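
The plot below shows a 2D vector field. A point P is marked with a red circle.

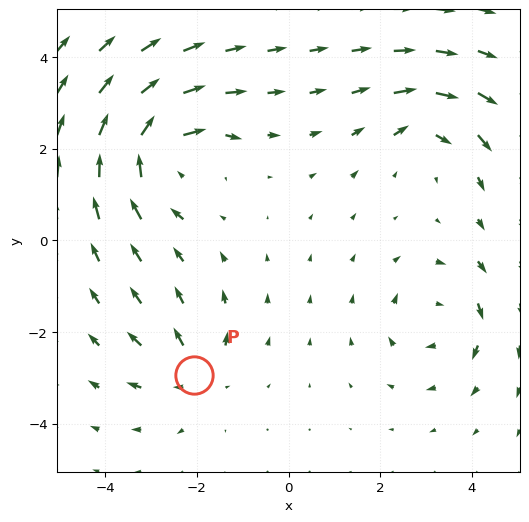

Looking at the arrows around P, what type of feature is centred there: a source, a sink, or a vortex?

source

At P (-2.1, -2.9) the arrows spread outward. Divergence about +3, curl ≈0 — positive divergence with near-zero curl is a source.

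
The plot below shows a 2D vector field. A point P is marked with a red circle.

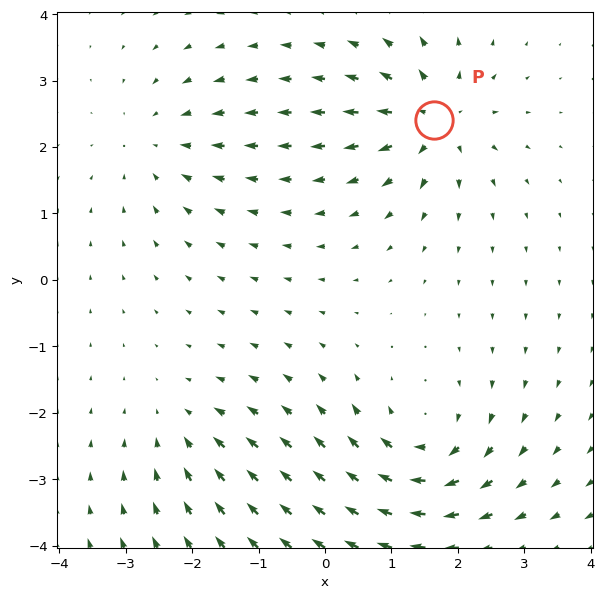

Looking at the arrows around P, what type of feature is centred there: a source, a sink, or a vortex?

At P (1.6, 2.4) the arrows spread outward. Divergence about +7, curl ≈0 — positive divergence with near-zero curl is a source.

source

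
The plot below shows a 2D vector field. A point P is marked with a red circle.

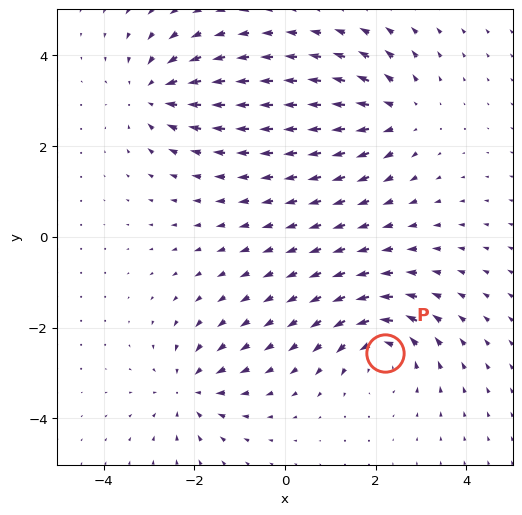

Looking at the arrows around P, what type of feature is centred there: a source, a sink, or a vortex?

vortex

At P (2.2, -2.6) the arrows circulate counterclockwise. Divergence ≈0, curl about +5 — near-zero divergence with nonzero curl is a vortex.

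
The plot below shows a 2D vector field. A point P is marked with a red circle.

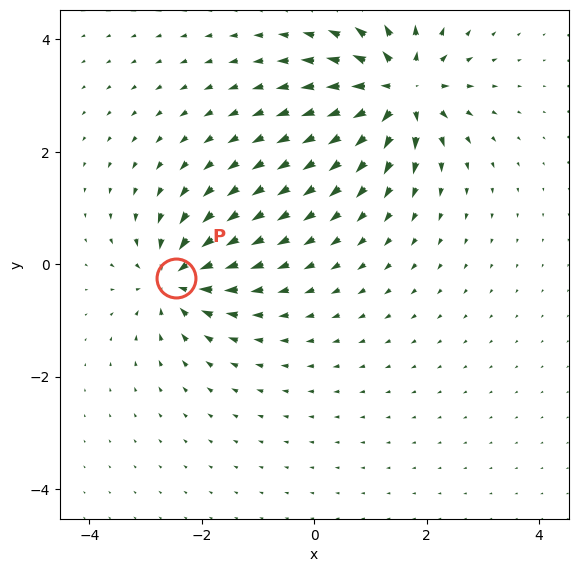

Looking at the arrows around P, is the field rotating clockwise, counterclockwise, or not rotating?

not rotating

Near P at (-2.4, -0.2) the arrows show no circulation. The curl there is ≈0.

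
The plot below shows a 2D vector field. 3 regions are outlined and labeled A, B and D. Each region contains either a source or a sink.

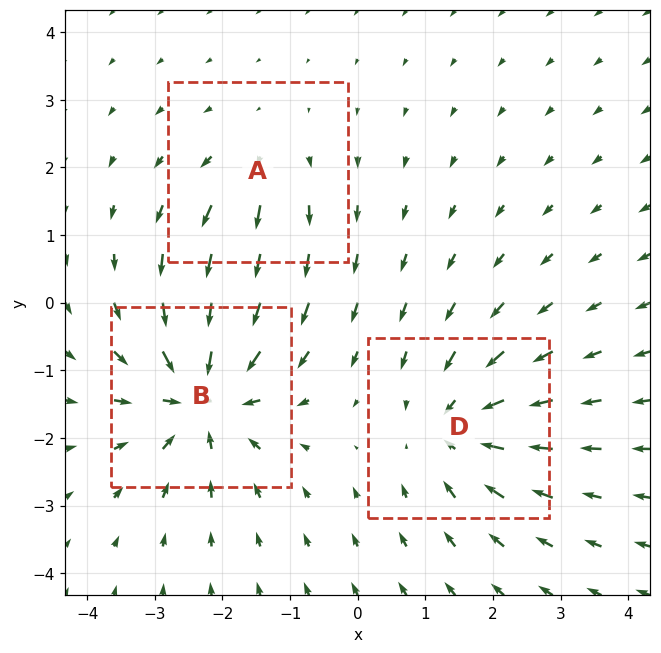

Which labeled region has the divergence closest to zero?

A

Divergence at each region's feature centre — A: about +2, B: about -5, D: about -4. Region A is closest to zero.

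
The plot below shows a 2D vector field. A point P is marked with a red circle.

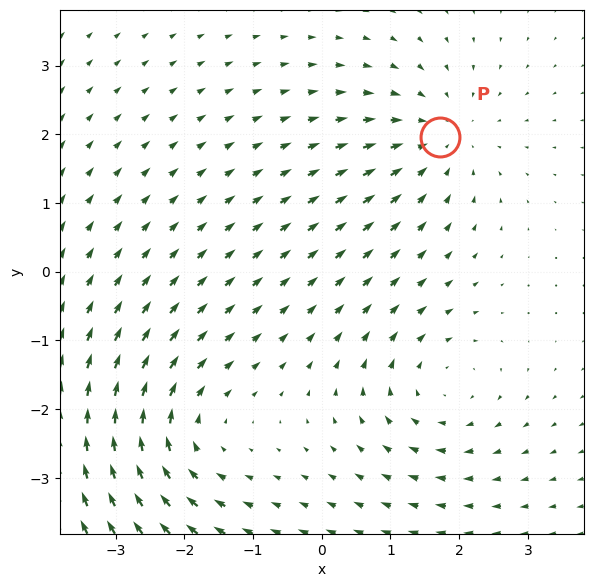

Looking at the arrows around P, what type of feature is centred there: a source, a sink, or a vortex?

At P (1.7, 2.0) the arrows converge inward. Divergence about -3, curl ≈0 — negative divergence with near-zero curl is a sink.

sink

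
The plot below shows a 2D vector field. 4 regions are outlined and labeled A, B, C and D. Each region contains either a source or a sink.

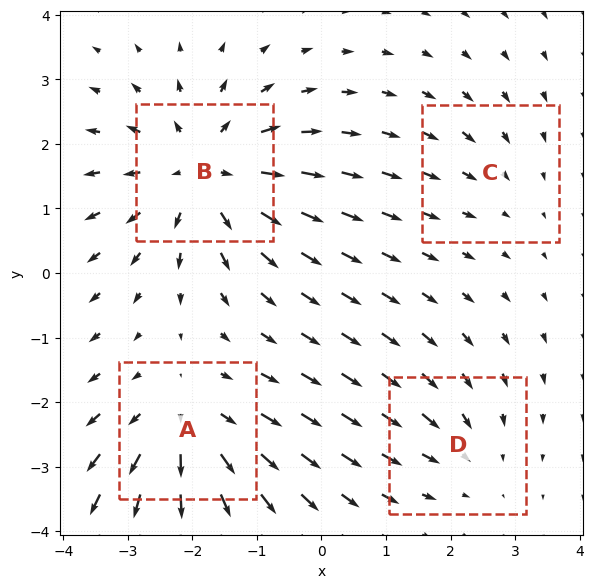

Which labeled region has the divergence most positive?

B

Divergence at each region's feature centre — A: about +4, B: about +6, C: about -2, D: about -3. Region B is most positive.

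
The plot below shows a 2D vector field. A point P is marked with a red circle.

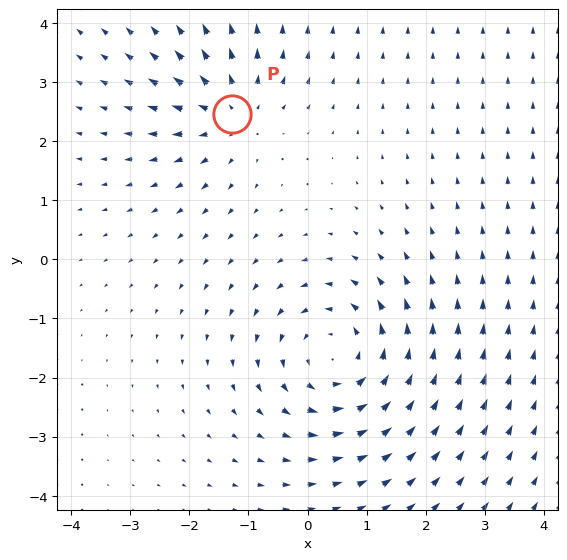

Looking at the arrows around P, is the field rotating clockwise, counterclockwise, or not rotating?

Near P at (-1.3, 2.5) the arrows show no circulation. The curl there is ≈0.

not rotating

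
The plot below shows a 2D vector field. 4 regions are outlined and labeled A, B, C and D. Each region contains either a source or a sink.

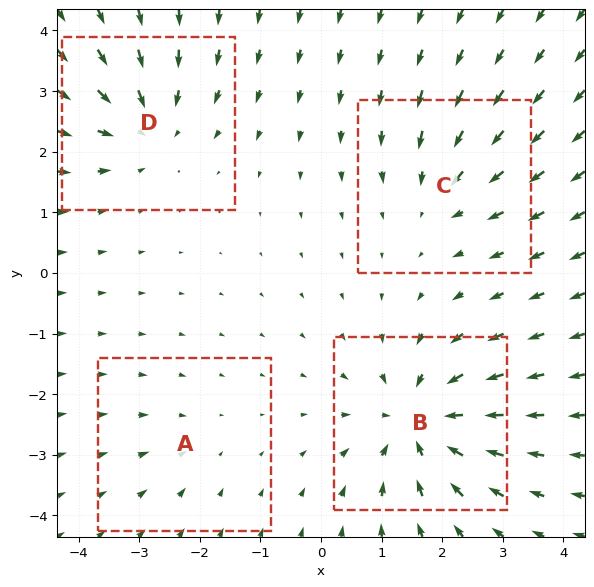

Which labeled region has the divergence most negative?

Divergence at each region's feature centre — A: about -2, B: about -7, C: about -4, D: about -5. Region B is most negative.

B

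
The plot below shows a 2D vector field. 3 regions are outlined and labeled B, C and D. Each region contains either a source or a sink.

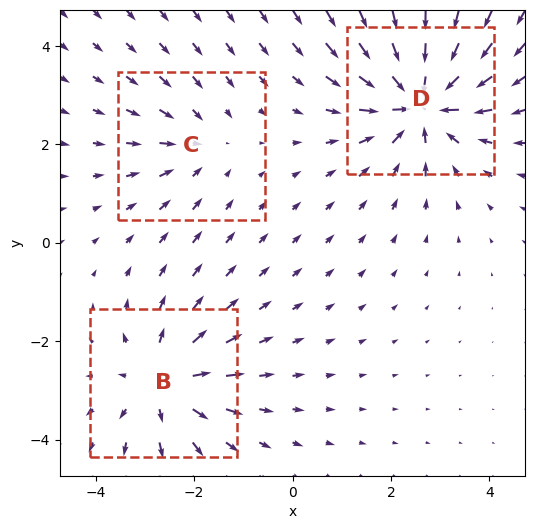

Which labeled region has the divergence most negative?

D

Divergence at each region's feature centre — B: about +3, C: about -2, D: about -5. Region D is most negative.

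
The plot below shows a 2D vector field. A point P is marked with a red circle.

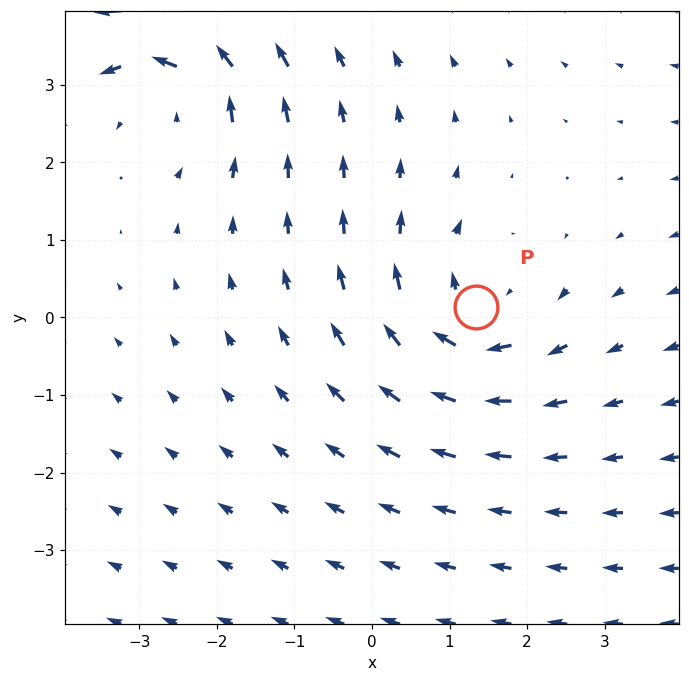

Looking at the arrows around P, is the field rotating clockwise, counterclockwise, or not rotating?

clockwise

Near P at (1.3, 0.1) the arrows circulate clockwise. The curl (z-component) there is about -3; negative curl means clockwise rotation.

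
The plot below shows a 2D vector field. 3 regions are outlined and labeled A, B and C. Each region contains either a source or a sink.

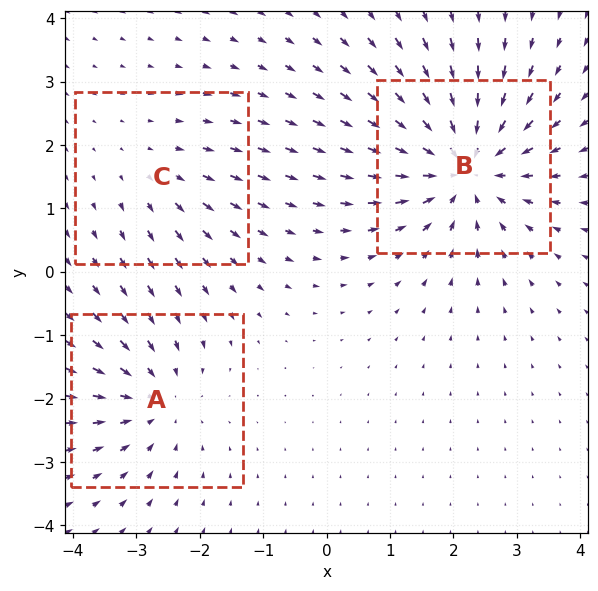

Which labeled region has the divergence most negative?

Divergence at each region's feature centre — A: about -3, B: about -5, C: about +2. Region B is most negative.

B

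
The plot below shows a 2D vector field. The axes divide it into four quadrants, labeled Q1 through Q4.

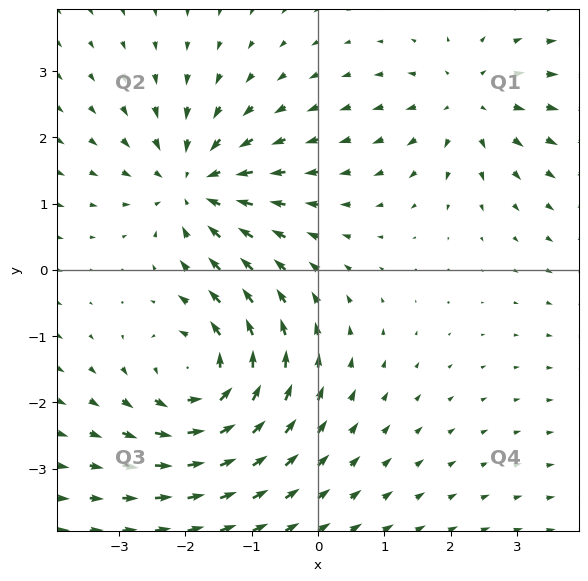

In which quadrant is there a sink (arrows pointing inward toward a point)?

The sink sits at approximately (-1.9, 1.3), which lies in quadrant Q2. The divergence there is about -4, negative as expected for a sink.

Q2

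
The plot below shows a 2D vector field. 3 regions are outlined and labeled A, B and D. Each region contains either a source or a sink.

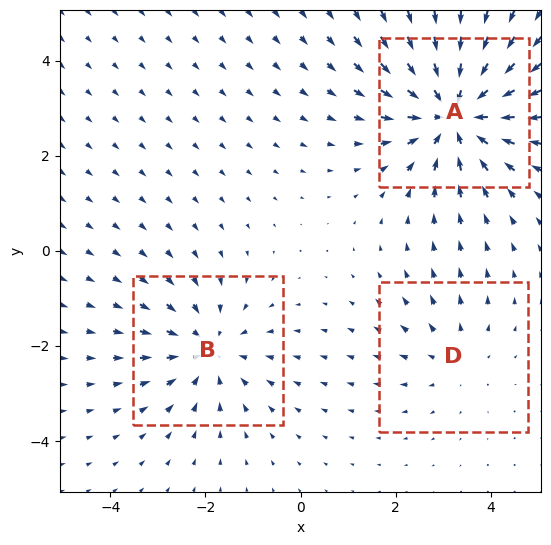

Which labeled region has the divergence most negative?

Divergence at each region's feature centre — A: about -4, B: about -3, D: about +2. Region A is most negative.

A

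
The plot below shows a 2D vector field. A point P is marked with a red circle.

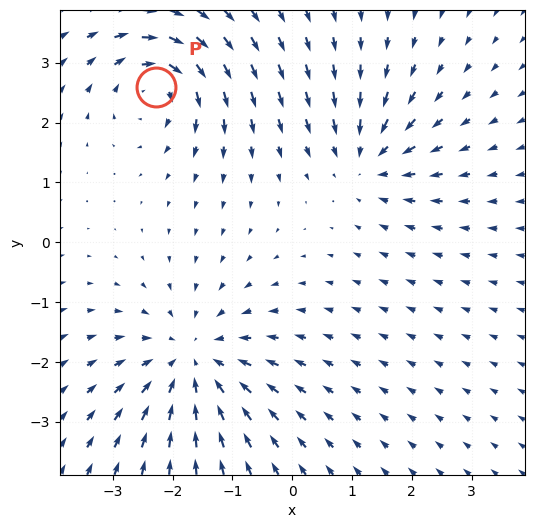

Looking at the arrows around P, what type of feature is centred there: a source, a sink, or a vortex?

At P (-2.3, 2.6) the arrows circulate clockwise. Divergence ≈0, curl about -5 — near-zero divergence with nonzero curl is a vortex.

vortex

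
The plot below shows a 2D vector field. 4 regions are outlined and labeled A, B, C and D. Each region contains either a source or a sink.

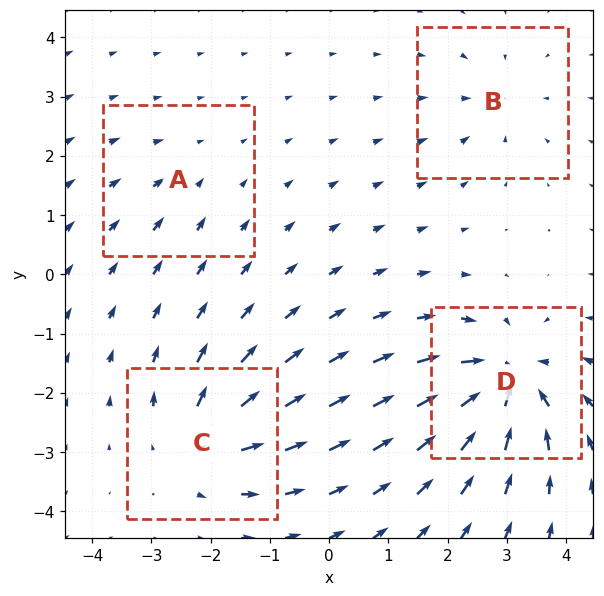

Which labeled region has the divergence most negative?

D

Divergence at each region's feature centre — A: about -2, B: about -4, C: about +6, D: about -9. Region D is most negative.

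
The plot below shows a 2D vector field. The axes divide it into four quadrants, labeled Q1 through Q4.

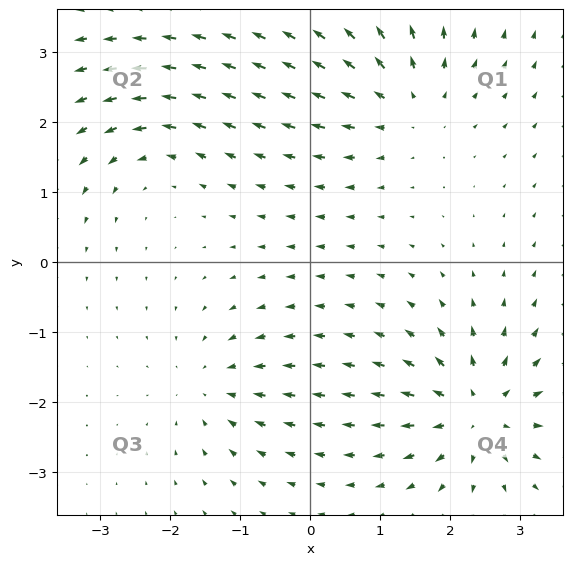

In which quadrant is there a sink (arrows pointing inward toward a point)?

The sink sits at approximately (-1.4, -1.8), which lies in quadrant Q3. The divergence there is about -3, negative as expected for a sink.

Q3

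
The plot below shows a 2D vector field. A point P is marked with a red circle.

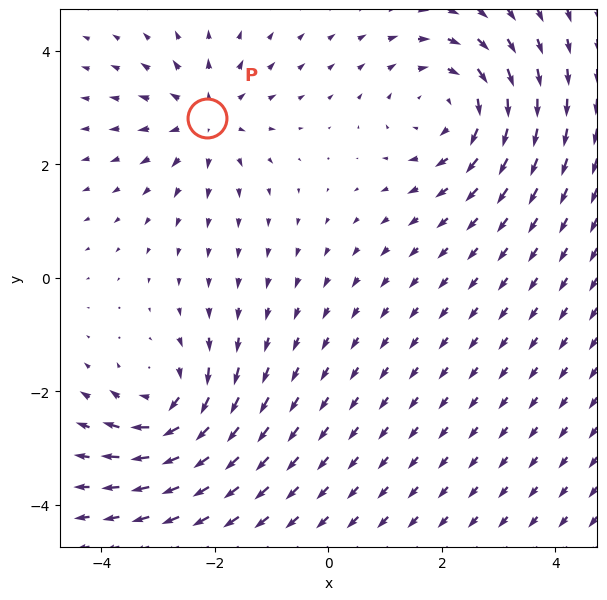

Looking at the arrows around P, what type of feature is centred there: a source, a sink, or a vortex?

source

At P (-2.1, 2.8) the arrows spread outward. Divergence about +4, curl ≈0 — positive divergence with near-zero curl is a source.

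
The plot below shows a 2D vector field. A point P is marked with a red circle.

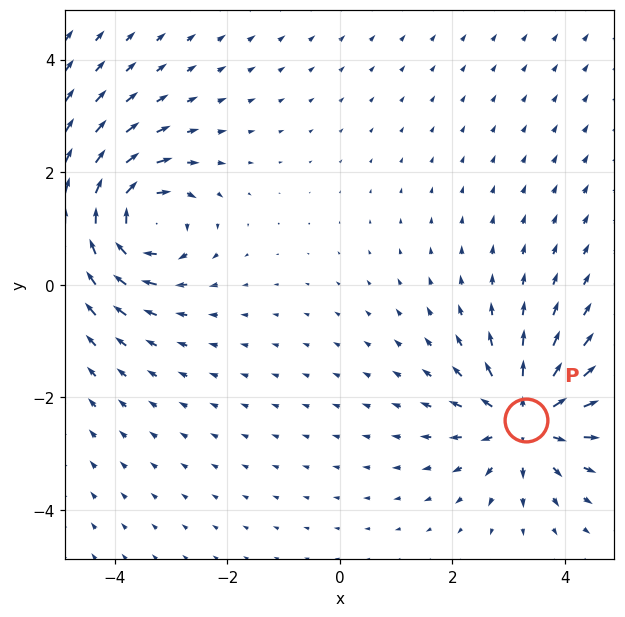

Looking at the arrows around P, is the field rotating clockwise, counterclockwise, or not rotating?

not rotating

Near P at (3.3, -2.4) the arrows show no circulation. The curl there is ≈0.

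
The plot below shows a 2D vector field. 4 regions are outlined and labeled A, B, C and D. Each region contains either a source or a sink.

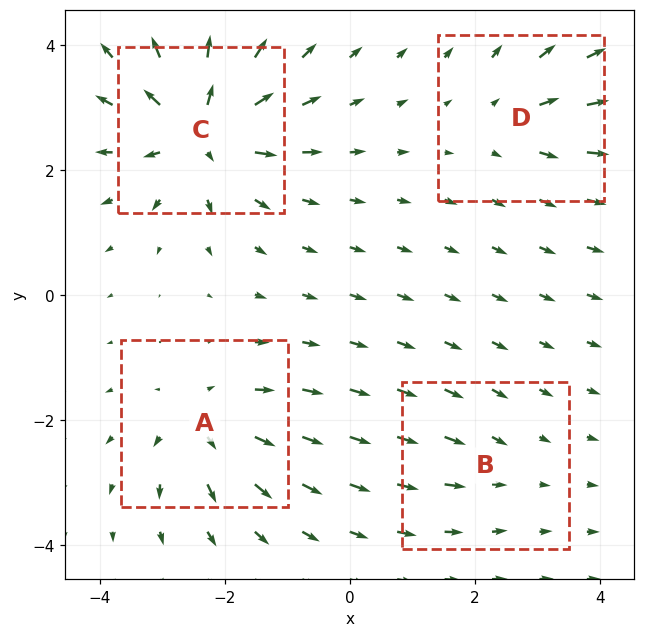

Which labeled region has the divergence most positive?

C

Divergence at each region's feature centre — A: about +6, B: about -2, C: about +9, D: about +4. Region C is most positive.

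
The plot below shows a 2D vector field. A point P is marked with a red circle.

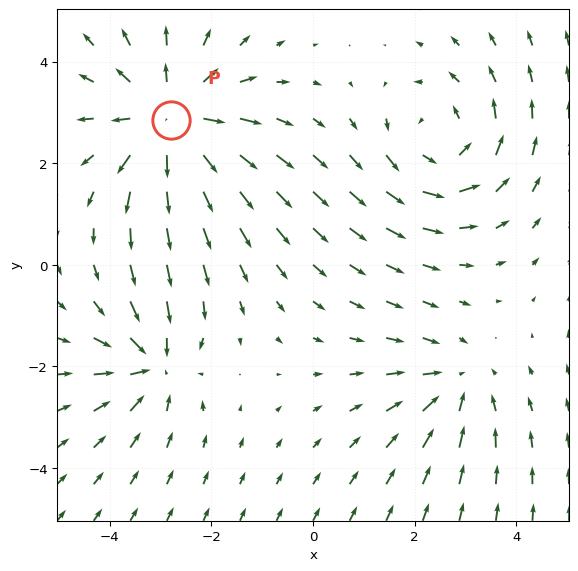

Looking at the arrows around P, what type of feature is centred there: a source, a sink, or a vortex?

source

At P (-2.8, 2.9) the arrows spread outward. Divergence about +4, curl ≈0 — positive divergence with near-zero curl is a source.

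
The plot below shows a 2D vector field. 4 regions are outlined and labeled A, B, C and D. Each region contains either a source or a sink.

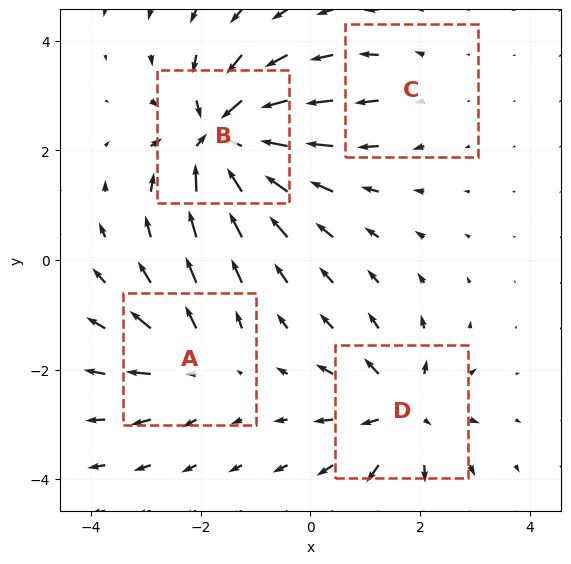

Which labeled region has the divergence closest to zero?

C

Divergence at each region's feature centre — A: about +4, B: about -9, C: about +2, D: about +6. Region C is closest to zero.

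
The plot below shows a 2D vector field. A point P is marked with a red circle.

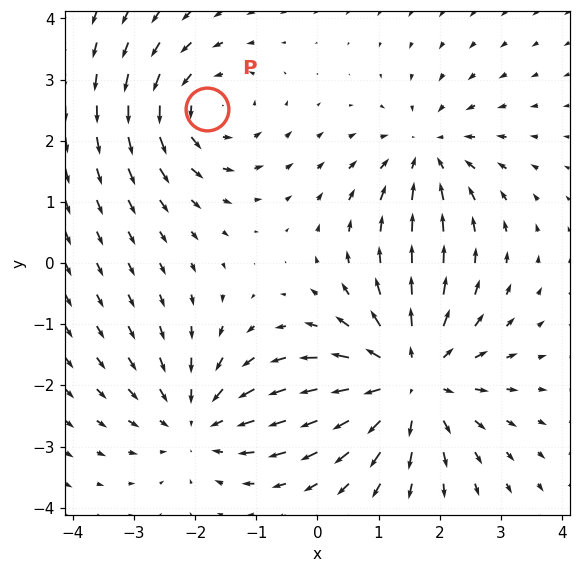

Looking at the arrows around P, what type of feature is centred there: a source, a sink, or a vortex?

At P (-1.8, 2.5) the arrows circulate counterclockwise. Divergence ≈0, curl about +4 — near-zero divergence with nonzero curl is a vortex.

vortex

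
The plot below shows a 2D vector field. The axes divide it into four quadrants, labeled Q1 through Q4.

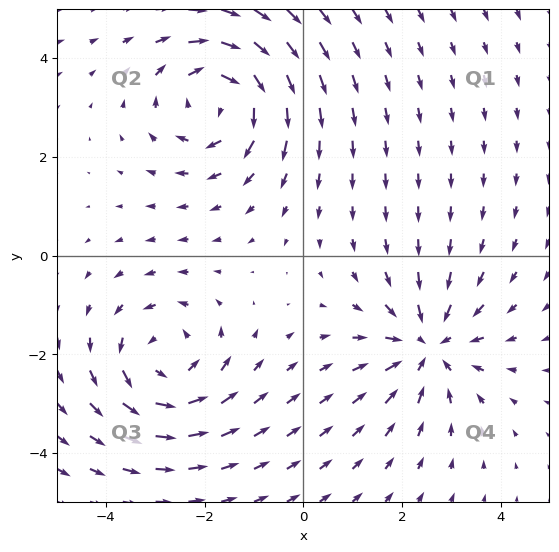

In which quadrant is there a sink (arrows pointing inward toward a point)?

Q4

The sink sits at approximately (2.5, -1.8), which lies in quadrant Q4. The divergence there is about -4, negative as expected for a sink.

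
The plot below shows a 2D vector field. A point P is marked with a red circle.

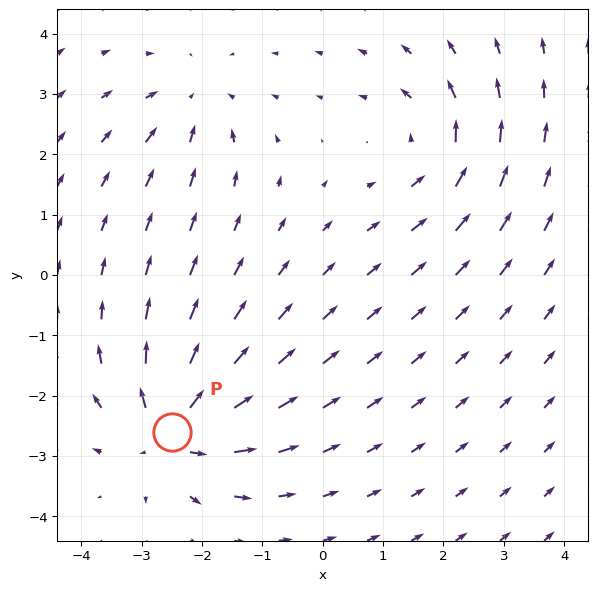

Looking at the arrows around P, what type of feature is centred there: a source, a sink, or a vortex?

source

At P (-2.5, -2.6) the arrows spread outward. Divergence about +5, curl ≈0 — positive divergence with near-zero curl is a source.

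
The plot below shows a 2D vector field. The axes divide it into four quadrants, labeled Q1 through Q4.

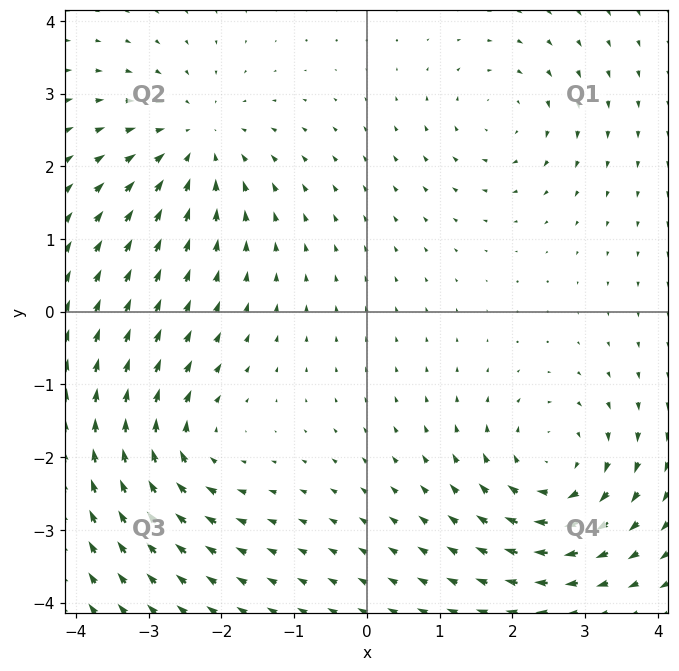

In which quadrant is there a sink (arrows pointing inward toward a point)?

The sink sits at approximately (-2.4, 2.3), which lies in quadrant Q2. The divergence there is about -4, negative as expected for a sink.

Q2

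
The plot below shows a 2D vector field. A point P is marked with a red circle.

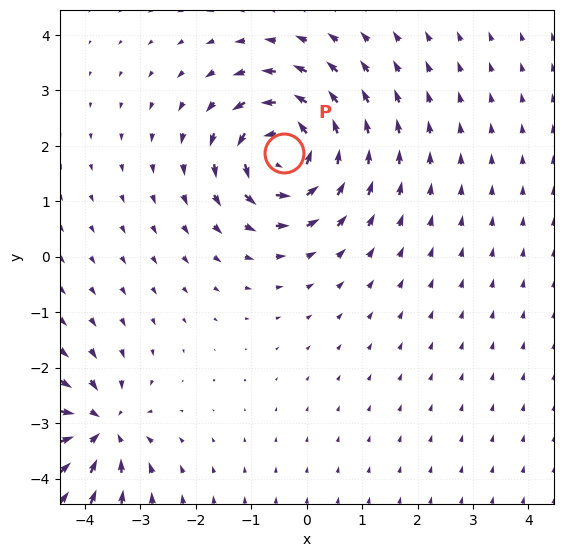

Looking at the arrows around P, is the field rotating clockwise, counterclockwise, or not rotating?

Near P at (-0.4, 1.9) the arrows circulate counterclockwise. The curl (z-component) there is about +7; positive curl means counterclockwise rotation.

counterclockwise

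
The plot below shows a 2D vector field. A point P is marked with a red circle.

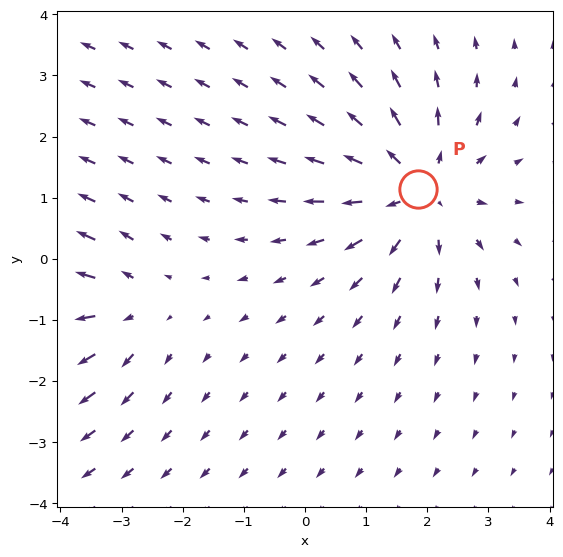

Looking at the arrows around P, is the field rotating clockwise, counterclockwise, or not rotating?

Near P at (1.8, 1.1) the arrows show no circulation. The curl there is ≈0.

not rotating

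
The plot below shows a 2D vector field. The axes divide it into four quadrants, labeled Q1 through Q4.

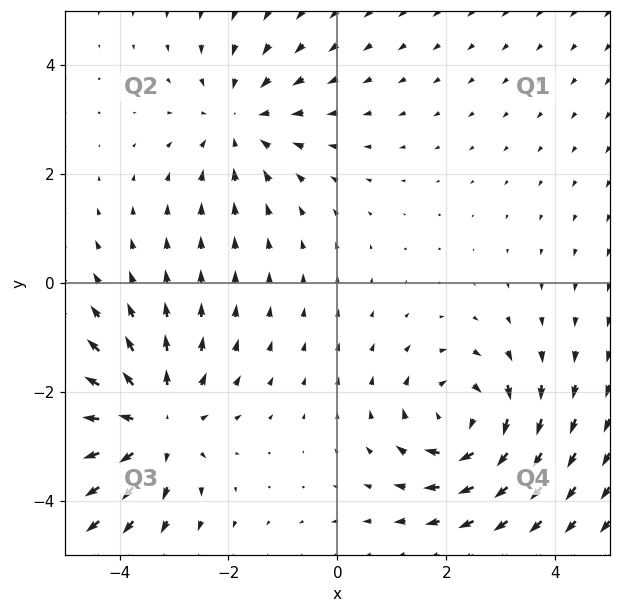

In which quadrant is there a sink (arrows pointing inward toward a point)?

Q2

The sink sits at approximately (-1.8, 3.0), which lies in quadrant Q2. The divergence there is about -2, negative as expected for a sink.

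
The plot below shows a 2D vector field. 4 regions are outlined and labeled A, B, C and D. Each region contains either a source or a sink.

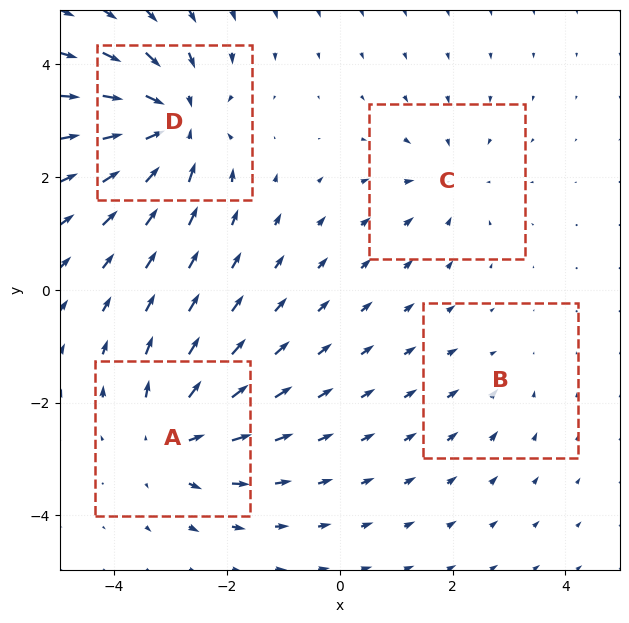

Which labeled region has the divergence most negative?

D

Divergence at each region's feature centre — A: about +5, B: about -2, C: about -3, D: about -7. Region D is most negative.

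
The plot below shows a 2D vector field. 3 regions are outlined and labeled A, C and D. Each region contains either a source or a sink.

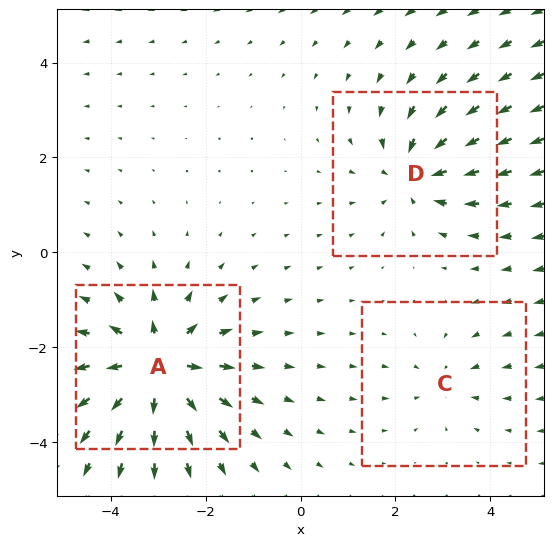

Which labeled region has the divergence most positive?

A

Divergence at each region's feature centre — A: about +5, C: about -2, D: about -4. Region A is most positive.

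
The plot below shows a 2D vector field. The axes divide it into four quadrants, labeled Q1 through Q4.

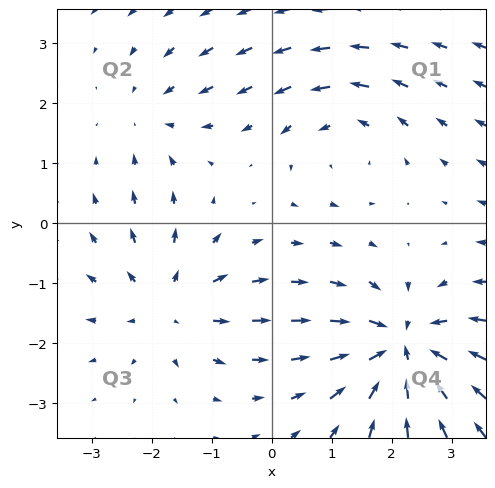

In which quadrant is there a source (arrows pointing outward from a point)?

The source sits at approximately (-1.7, -1.4), which lies in quadrant Q3. The divergence there is about +4, positive as expected for a source.

Q3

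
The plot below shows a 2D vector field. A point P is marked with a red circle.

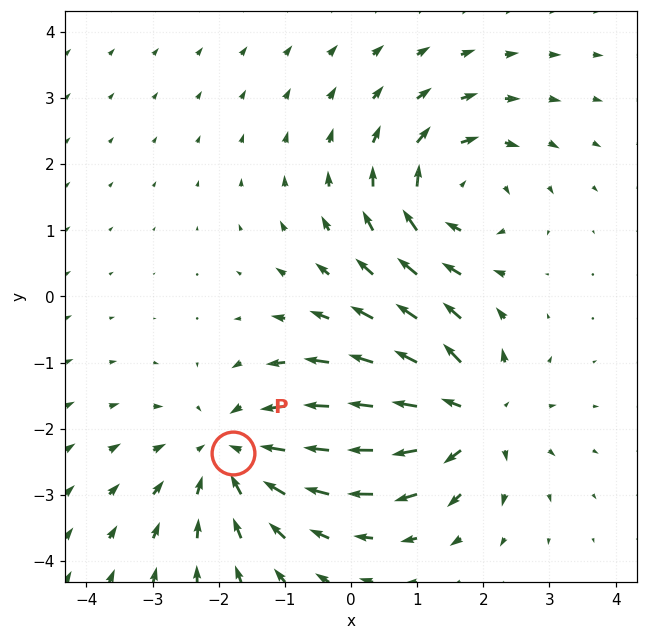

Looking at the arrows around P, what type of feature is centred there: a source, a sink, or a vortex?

sink

At P (-1.8, -2.4) the arrows converge inward. Divergence about -3, curl ≈0 — negative divergence with near-zero curl is a sink.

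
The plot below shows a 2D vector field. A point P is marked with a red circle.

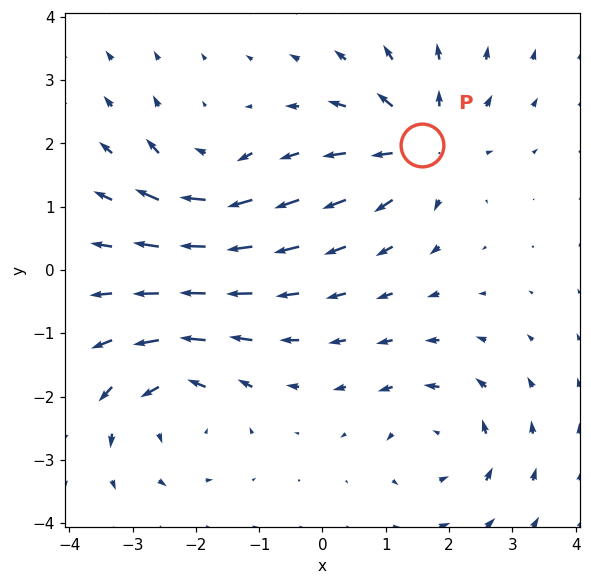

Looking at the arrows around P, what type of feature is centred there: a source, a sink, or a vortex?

At P (1.6, 2.0) the arrows spread outward. Divergence about +6, curl ≈0 — positive divergence with near-zero curl is a source.

source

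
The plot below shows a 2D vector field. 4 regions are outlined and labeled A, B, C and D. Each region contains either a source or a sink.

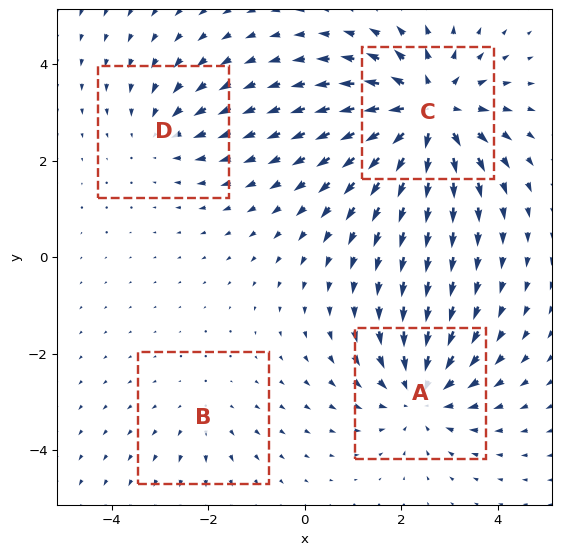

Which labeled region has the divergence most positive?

C

Divergence at each region's feature centre — A: about -5, B: about +2, C: about +7, D: about -3. Region C is most positive.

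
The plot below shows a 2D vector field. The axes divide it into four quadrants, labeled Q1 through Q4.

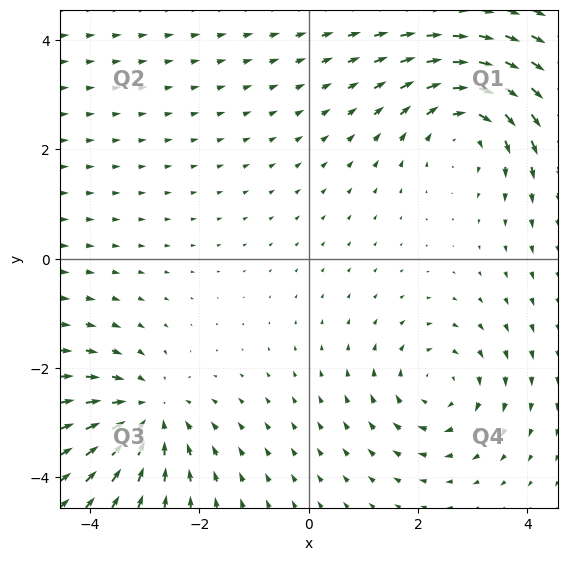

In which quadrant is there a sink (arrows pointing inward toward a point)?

The sink sits at approximately (-3.0, -2.8), which lies in quadrant Q3. The divergence there is about -4, negative as expected for a sink.

Q3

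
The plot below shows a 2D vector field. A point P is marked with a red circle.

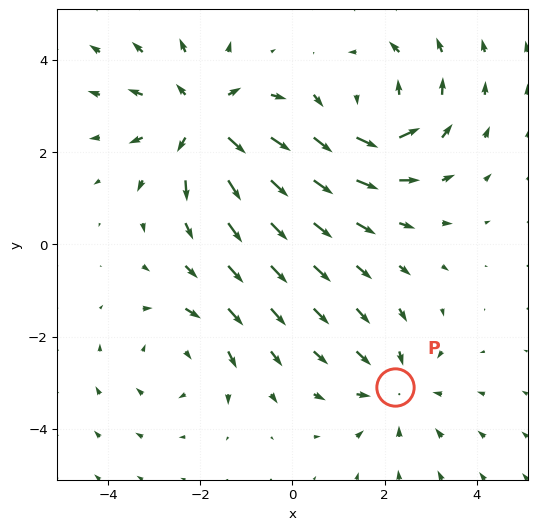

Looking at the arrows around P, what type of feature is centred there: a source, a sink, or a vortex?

sink

At P (2.2, -3.1) the arrows converge inward. Divergence about -3, curl ≈0 — negative divergence with near-zero curl is a sink.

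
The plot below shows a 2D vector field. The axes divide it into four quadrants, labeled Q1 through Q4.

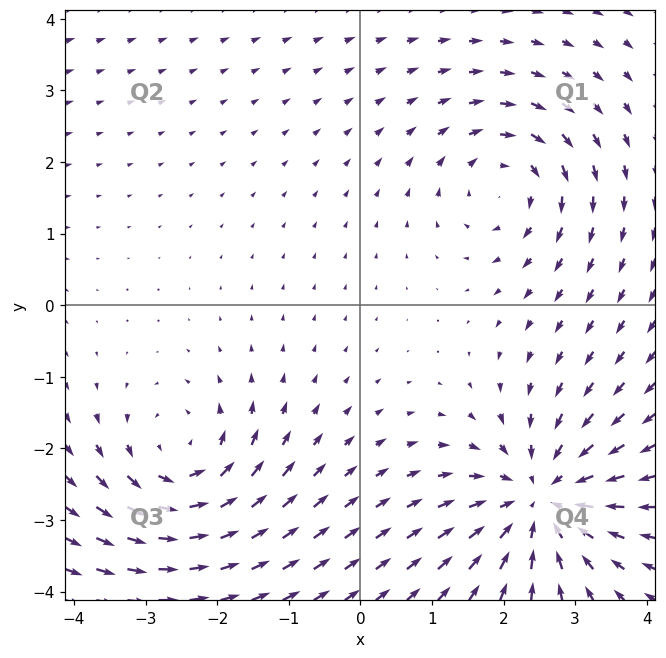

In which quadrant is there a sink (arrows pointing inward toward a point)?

The sink sits at approximately (2.5, -2.7), which lies in quadrant Q4. The divergence there is about -5, negative as expected for a sink.

Q4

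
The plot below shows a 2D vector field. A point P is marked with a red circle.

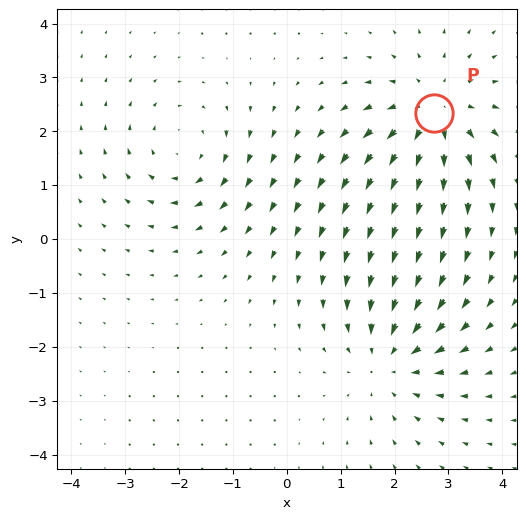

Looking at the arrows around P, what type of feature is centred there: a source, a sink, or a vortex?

source

At P (2.7, 2.3) the arrows spread outward. Divergence about +4, curl ≈0 — positive divergence with near-zero curl is a source.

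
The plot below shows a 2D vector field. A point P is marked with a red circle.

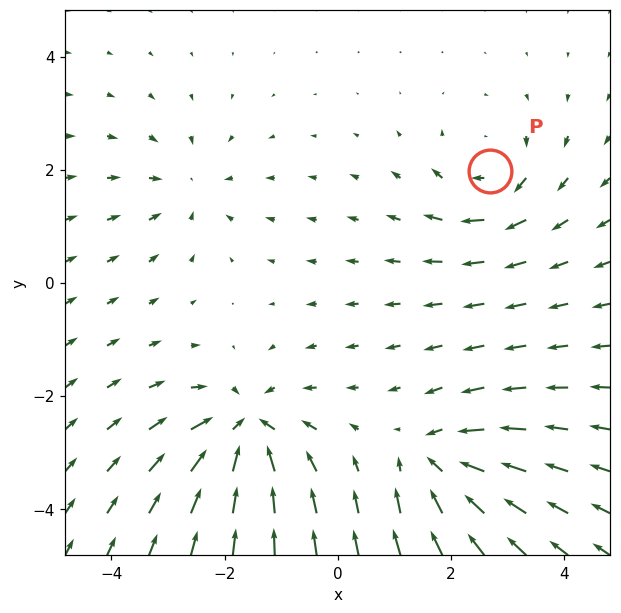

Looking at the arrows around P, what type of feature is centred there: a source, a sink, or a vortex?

vortex

At P (2.7, 2.0) the arrows circulate clockwise. Divergence ≈0, curl about -4 — near-zero divergence with nonzero curl is a vortex.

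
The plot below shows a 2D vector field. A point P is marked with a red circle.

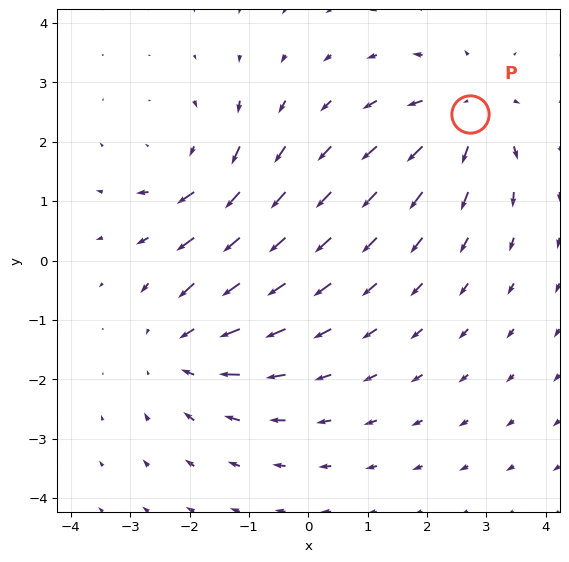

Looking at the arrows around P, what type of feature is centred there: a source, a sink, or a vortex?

source

At P (2.7, 2.5) the arrows spread outward. Divergence about +4, curl ≈0 — positive divergence with near-zero curl is a source.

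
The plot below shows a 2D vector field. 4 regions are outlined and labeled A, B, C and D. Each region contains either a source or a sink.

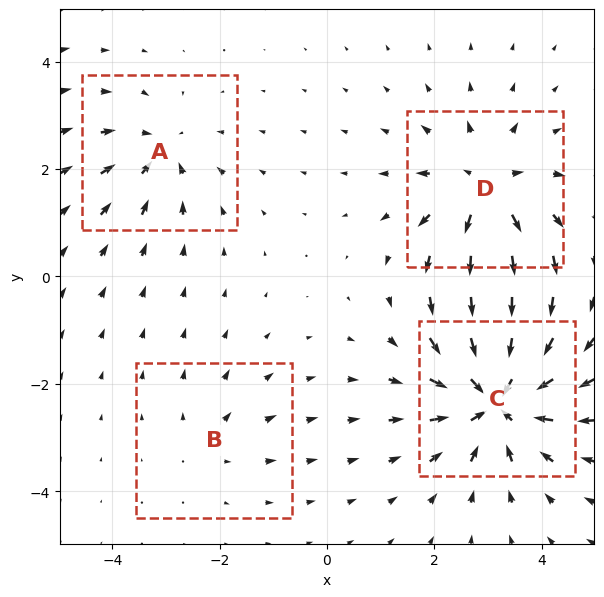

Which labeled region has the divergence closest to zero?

Divergence at each region's feature centre — A: about -4, B: about +2, C: about -7, D: about +5. Region B is closest to zero.

B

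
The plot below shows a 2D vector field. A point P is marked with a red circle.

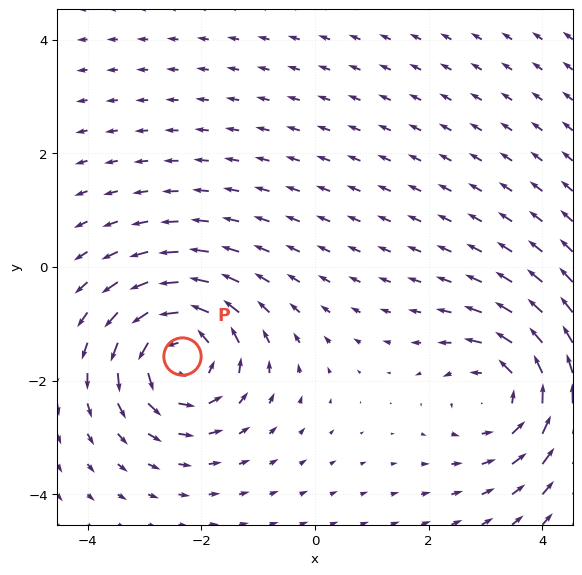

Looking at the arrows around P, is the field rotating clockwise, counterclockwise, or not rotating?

Near P at (-2.3, -1.6) the arrows circulate counterclockwise. The curl (z-component) there is about +5; positive curl means counterclockwise rotation.

counterclockwise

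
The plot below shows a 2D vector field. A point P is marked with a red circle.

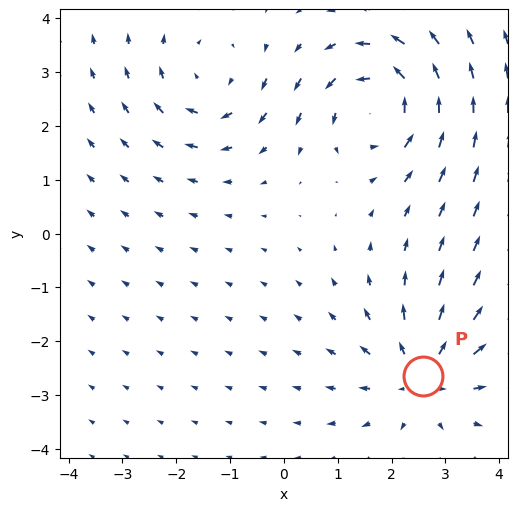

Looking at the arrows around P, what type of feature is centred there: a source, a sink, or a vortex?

At P (2.6, -2.6) the arrows spread outward. Divergence about +4, curl ≈0 — positive divergence with near-zero curl is a source.

source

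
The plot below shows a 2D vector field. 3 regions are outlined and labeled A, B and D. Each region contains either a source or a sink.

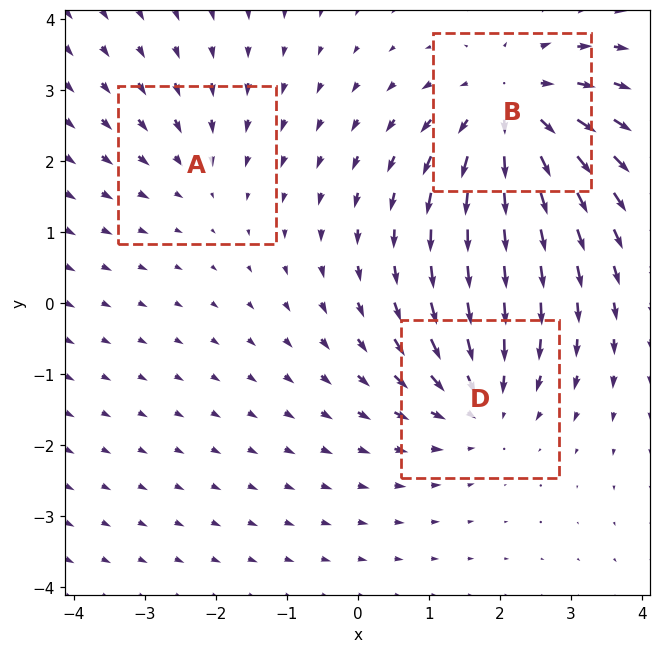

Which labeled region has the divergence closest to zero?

Divergence at each region's feature centre — A: about -2, B: about +4, D: about -3. Region A is closest to zero.

A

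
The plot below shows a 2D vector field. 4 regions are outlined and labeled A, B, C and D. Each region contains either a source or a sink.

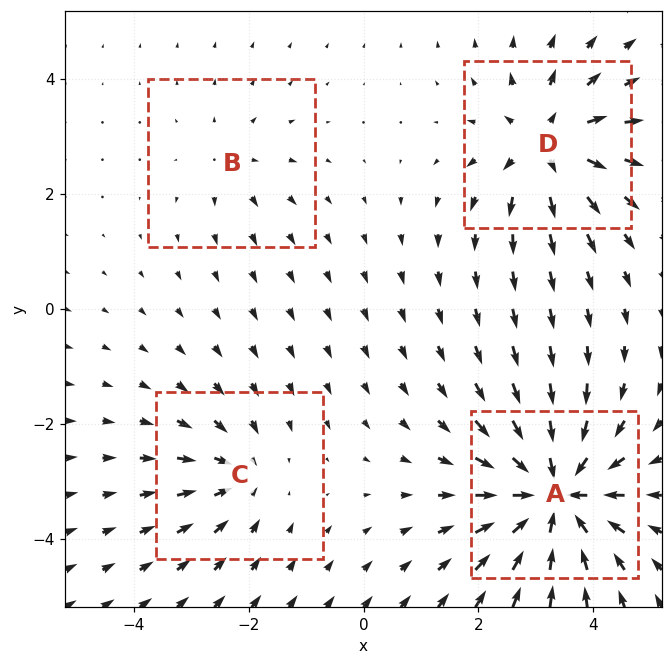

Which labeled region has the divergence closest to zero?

B

Divergence at each region's feature centre — A: about -8, B: about +2, C: about -4, D: about +5. Region B is closest to zero.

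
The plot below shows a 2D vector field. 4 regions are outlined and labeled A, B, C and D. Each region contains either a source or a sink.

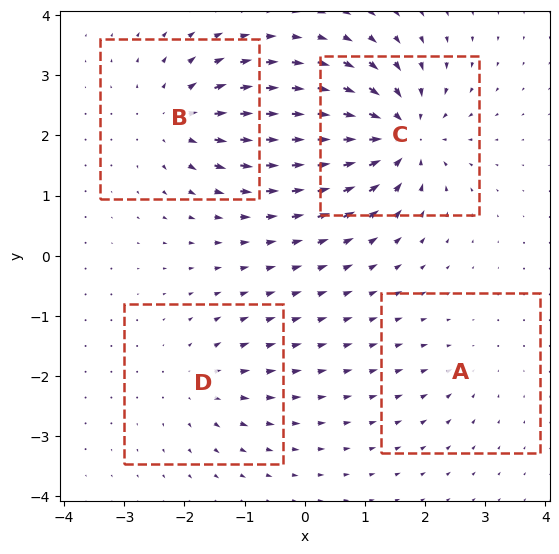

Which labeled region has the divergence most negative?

Divergence at each region's feature centre — A: about -3, B: about +6, C: about -9, D: about +4. Region C is most negative.

C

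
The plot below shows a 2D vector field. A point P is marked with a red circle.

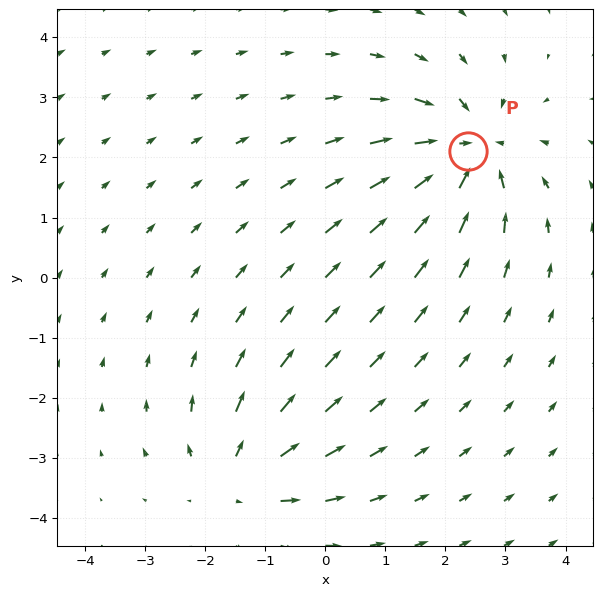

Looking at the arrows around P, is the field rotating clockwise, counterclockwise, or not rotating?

Near P at (2.4, 2.1) the arrows show no circulation. The curl there is ≈0.

not rotating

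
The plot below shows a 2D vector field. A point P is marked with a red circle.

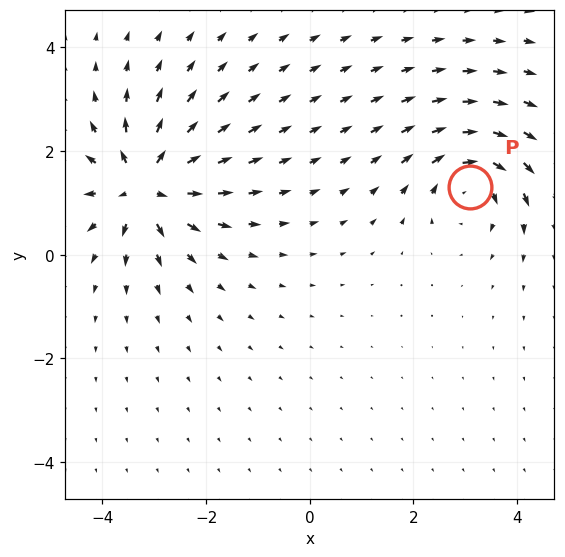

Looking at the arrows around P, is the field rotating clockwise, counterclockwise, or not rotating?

Near P at (3.1, 1.3) the arrows circulate clockwise. The curl (z-component) there is about -5; negative curl means clockwise rotation.

clockwise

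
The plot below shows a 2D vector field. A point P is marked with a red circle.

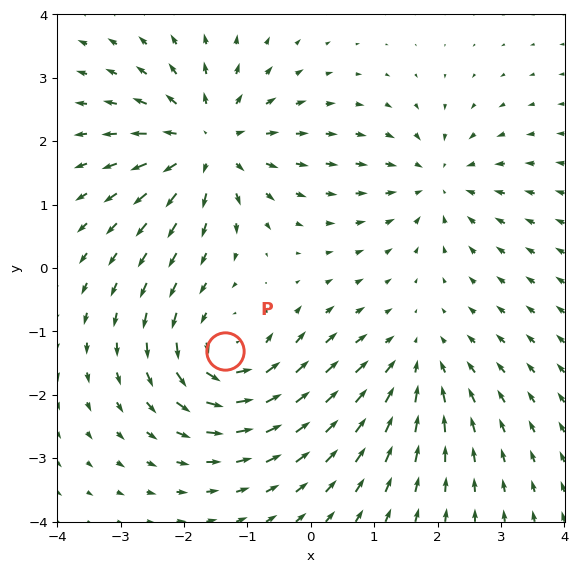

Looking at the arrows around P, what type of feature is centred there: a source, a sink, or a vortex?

At P (-1.4, -1.3) the arrows circulate counterclockwise. Divergence ≈0, curl about +5 — near-zero divergence with nonzero curl is a vortex.

vortex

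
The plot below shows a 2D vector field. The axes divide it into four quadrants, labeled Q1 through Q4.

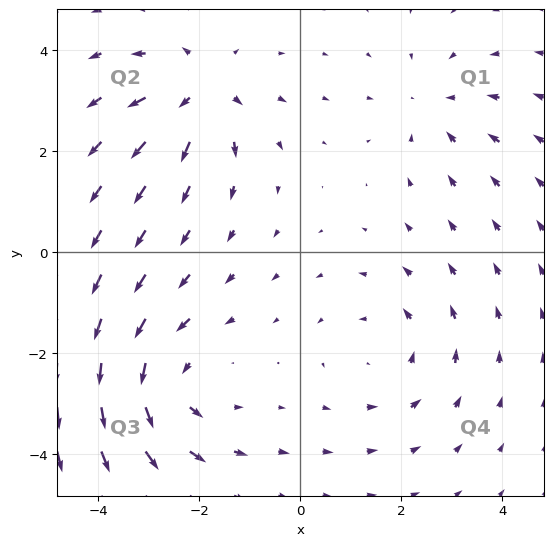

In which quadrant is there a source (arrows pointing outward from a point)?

Q2

The source sits at approximately (-2.0, 3.2), which lies in quadrant Q2. The divergence there is about +5, positive as expected for a source.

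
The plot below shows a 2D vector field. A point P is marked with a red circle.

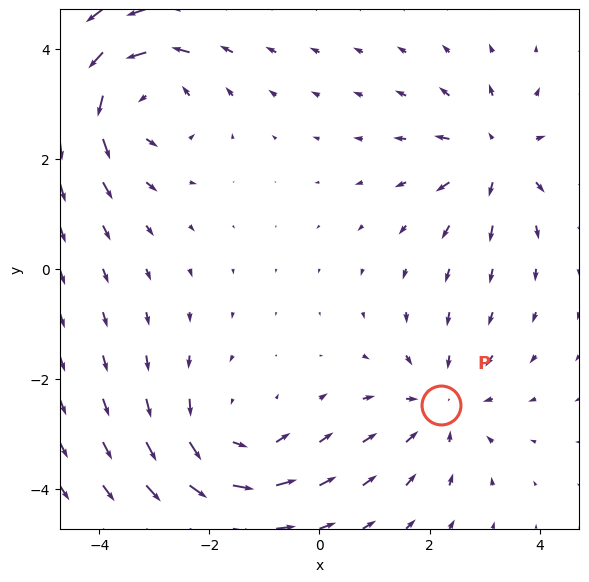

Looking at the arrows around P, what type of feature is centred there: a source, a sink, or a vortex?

At P (2.2, -2.5) the arrows converge inward. Divergence about -3, curl ≈0 — negative divergence with near-zero curl is a sink.

sink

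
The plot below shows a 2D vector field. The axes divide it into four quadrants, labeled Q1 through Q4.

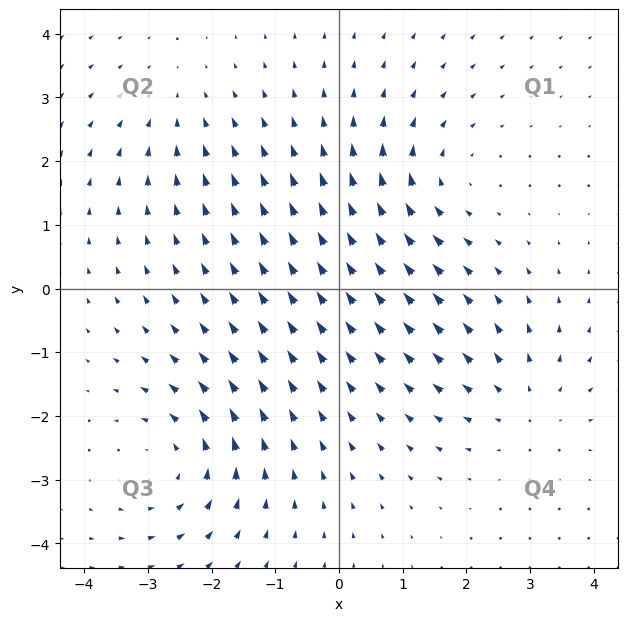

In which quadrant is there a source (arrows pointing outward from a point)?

The source sits at approximately (2.9, -1.8), which lies in quadrant Q4. The divergence there is about +3, positive as expected for a source.

Q4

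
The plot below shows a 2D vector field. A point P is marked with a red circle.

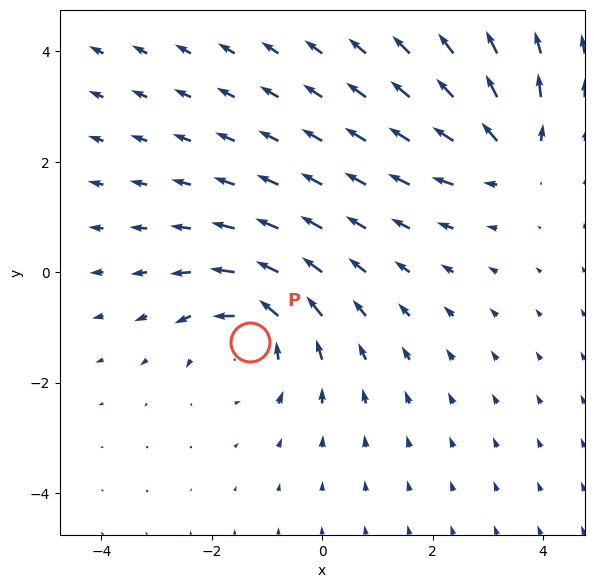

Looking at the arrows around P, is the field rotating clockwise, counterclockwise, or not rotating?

counterclockwise

Near P at (-1.3, -1.3) the arrows circulate counterclockwise. The curl (z-component) there is about +3; positive curl means counterclockwise rotation.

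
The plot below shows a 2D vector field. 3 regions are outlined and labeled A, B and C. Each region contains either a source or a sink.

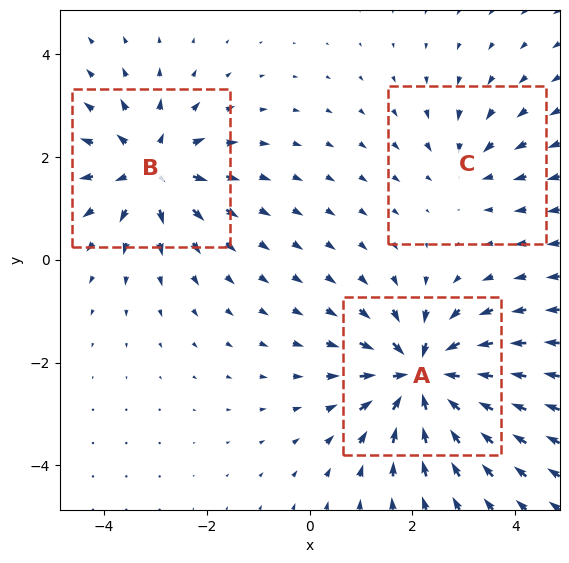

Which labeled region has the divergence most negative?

A

Divergence at each region's feature centre — A: about -5, B: about +4, C: about -2. Region A is most negative.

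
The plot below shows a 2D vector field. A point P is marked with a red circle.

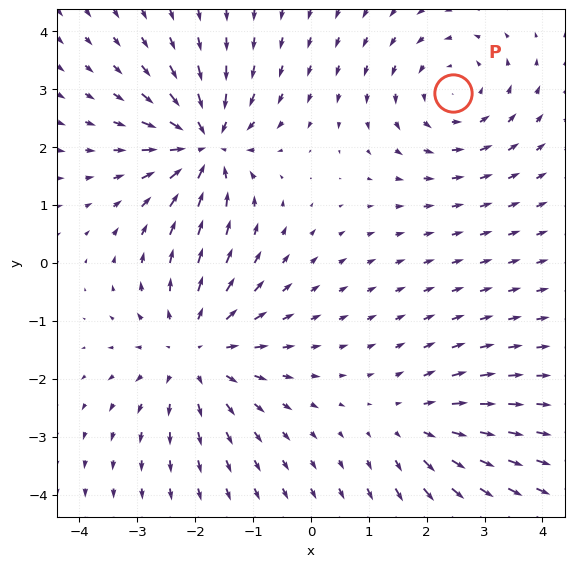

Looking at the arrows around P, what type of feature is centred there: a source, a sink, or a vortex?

At P (2.4, 2.9) the arrows circulate counterclockwise. Divergence ≈0, curl about +3 — near-zero divergence with nonzero curl is a vortex.

vortex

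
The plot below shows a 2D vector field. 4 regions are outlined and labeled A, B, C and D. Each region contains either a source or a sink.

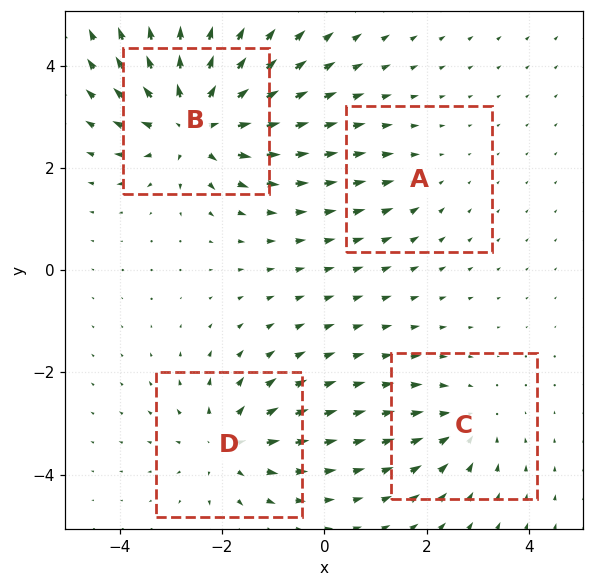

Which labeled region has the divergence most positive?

Divergence at each region's feature centre — A: about -2, B: about +8, C: about -4, D: about +5. Region B is most positive.

B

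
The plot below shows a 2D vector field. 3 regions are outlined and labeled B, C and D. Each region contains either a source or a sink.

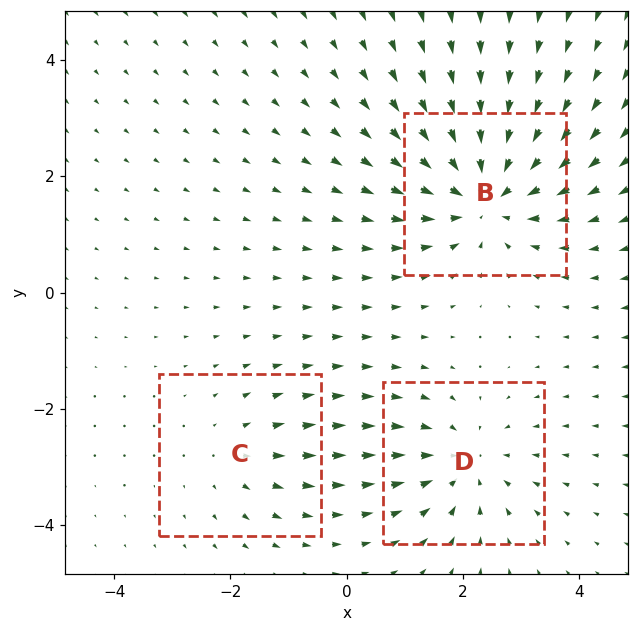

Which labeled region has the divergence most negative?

B

Divergence at each region's feature centre — B: about -4, C: about +2, D: about -3. Region B is most negative.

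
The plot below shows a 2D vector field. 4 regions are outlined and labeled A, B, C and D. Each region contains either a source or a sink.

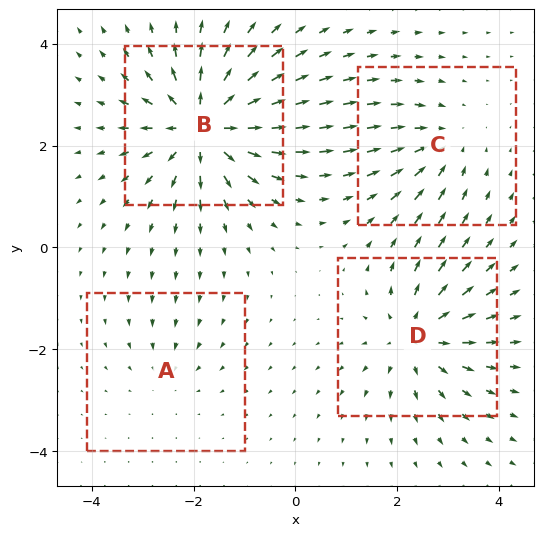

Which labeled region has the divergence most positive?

Divergence at each region's feature centre — A: about -2, B: about +8, C: about -4, D: about +5. Region B is most positive.

B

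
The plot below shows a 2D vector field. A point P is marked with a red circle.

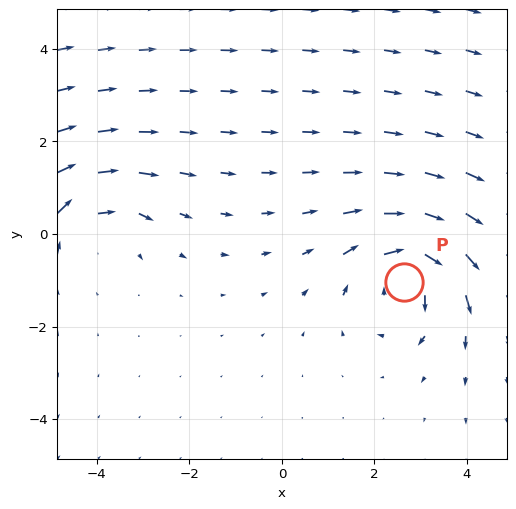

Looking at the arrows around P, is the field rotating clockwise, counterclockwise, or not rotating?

Near P at (2.6, -1.0) the arrows circulate clockwise. The curl (z-component) there is about -5; negative curl means clockwise rotation.

clockwise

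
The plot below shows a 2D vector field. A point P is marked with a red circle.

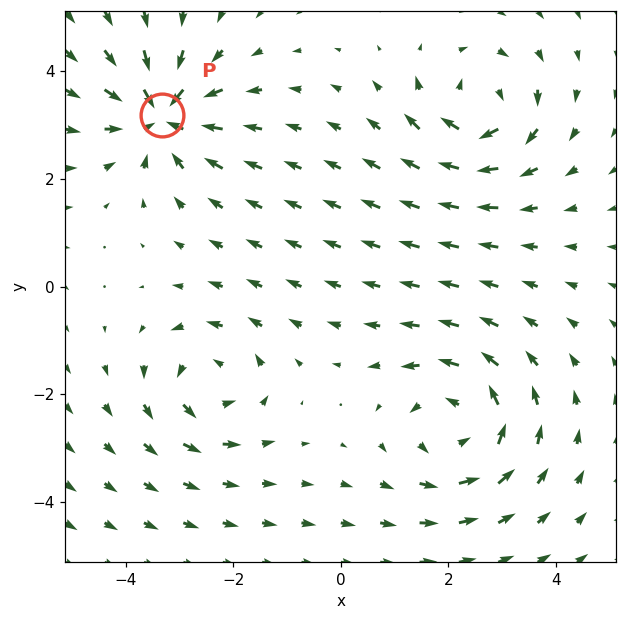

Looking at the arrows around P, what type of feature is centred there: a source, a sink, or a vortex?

sink

At P (-3.3, 3.2) the arrows converge inward. Divergence about -4, curl ≈0 — negative divergence with near-zero curl is a sink.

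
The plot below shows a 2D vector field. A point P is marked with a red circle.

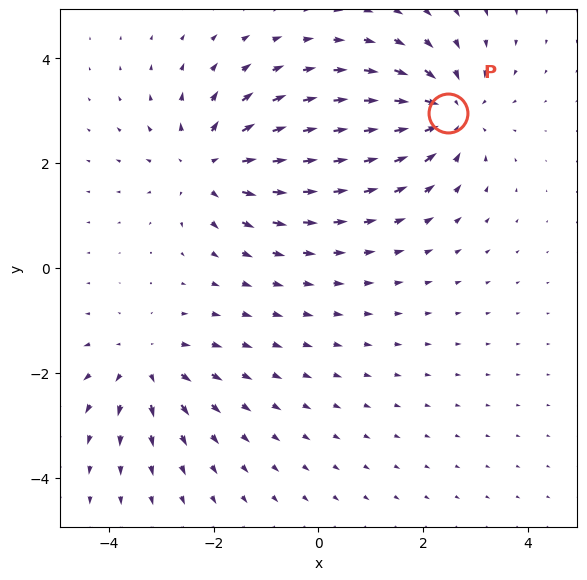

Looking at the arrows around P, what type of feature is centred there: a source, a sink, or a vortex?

sink

At P (2.5, 3.0) the arrows converge inward. Divergence about -5, curl ≈0 — negative divergence with near-zero curl is a sink.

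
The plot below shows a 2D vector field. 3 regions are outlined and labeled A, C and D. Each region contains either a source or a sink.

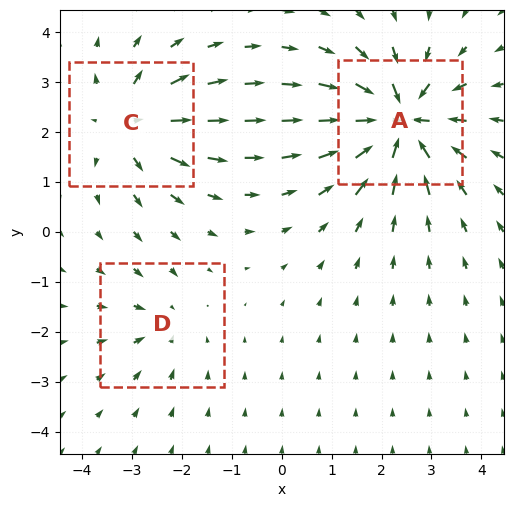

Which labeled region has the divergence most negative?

A

Divergence at each region's feature centre — A: about -6, C: about +4, D: about -2. Region A is most negative.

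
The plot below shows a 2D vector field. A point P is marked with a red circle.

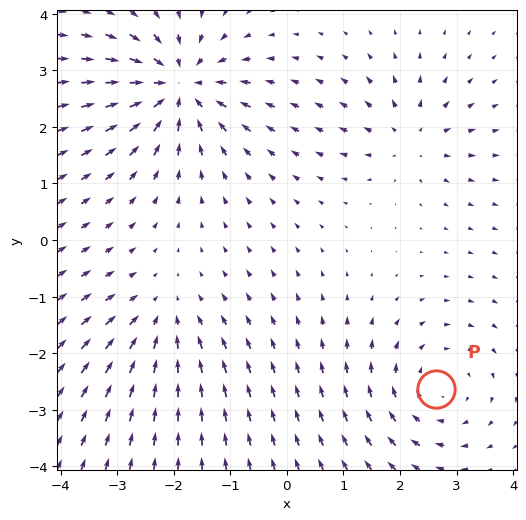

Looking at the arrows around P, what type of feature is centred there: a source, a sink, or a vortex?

vortex

At P (2.6, -2.6) the arrows circulate clockwise. Divergence ≈0, curl about -3 — near-zero divergence with nonzero curl is a vortex.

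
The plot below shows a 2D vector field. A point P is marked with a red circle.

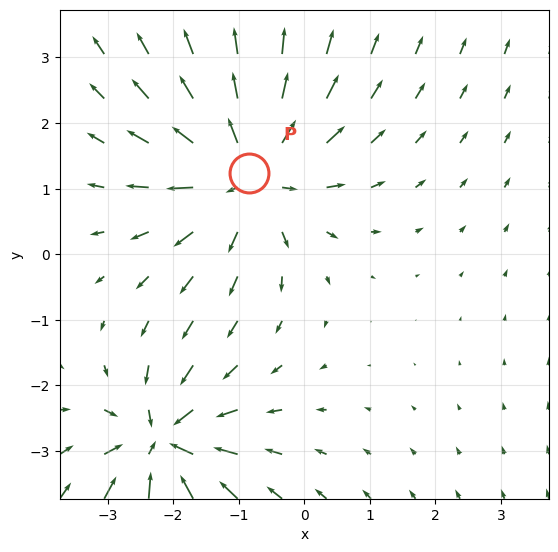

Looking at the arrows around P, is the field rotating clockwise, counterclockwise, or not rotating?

Near P at (-0.8, 1.2) the arrows show no circulation. The curl there is ≈0.

not rotating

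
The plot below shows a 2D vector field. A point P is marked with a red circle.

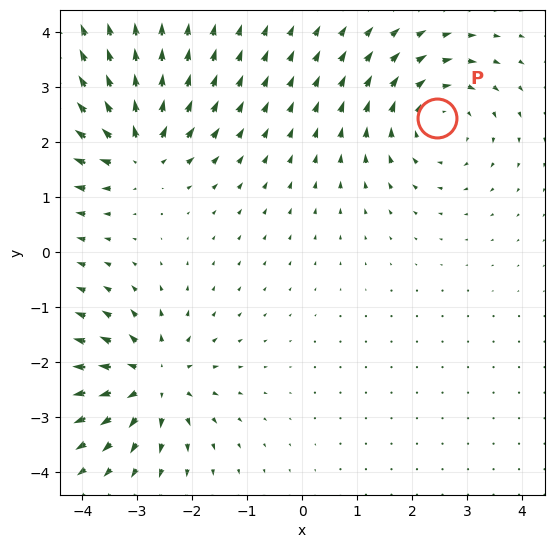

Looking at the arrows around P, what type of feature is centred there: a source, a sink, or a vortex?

At P (2.4, 2.4) the arrows circulate clockwise. Divergence ≈0, curl about -4 — near-zero divergence with nonzero curl is a vortex.

vortex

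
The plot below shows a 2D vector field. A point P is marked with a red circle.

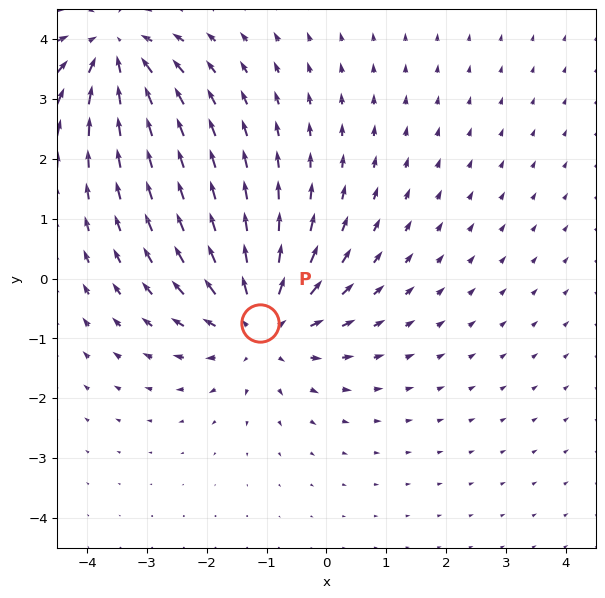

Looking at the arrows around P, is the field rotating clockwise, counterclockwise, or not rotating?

Near P at (-1.1, -0.7) the arrows show no circulation. The curl there is ≈0.

not rotating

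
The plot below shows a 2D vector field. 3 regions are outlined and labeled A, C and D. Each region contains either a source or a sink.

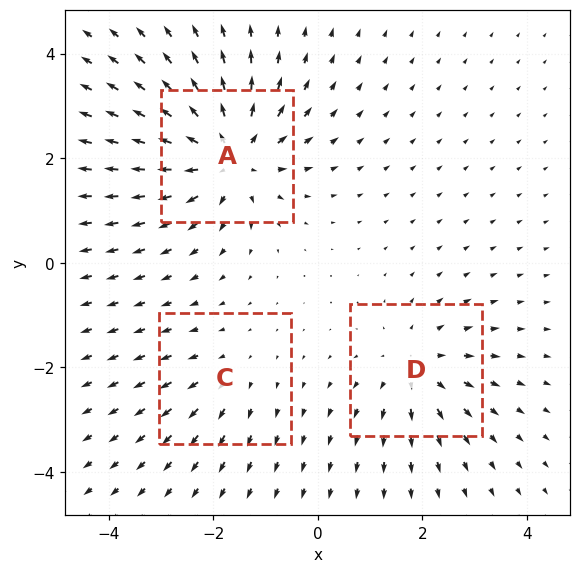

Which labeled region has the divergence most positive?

Divergence at each region's feature centre — A: about +5, C: about +2, D: about +3. Region A is most positive.

A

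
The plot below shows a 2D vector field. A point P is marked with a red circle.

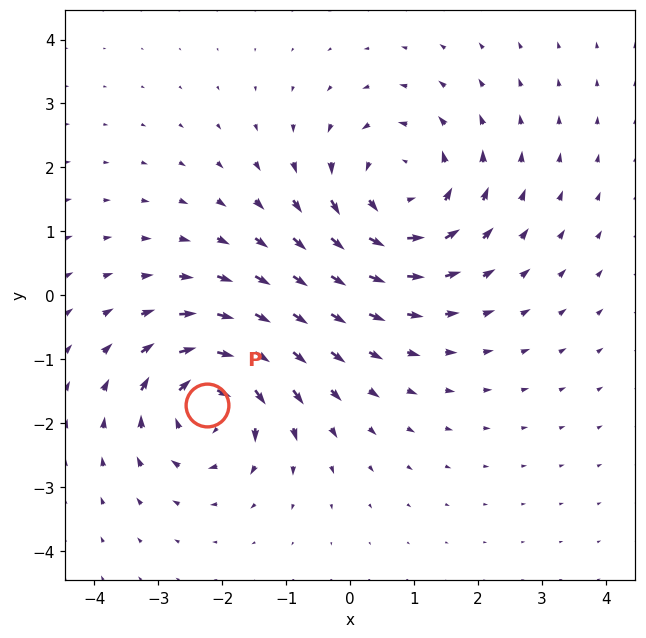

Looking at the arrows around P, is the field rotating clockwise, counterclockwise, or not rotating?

clockwise

Near P at (-2.2, -1.7) the arrows circulate clockwise. The curl (z-component) there is about -6; negative curl means clockwise rotation.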